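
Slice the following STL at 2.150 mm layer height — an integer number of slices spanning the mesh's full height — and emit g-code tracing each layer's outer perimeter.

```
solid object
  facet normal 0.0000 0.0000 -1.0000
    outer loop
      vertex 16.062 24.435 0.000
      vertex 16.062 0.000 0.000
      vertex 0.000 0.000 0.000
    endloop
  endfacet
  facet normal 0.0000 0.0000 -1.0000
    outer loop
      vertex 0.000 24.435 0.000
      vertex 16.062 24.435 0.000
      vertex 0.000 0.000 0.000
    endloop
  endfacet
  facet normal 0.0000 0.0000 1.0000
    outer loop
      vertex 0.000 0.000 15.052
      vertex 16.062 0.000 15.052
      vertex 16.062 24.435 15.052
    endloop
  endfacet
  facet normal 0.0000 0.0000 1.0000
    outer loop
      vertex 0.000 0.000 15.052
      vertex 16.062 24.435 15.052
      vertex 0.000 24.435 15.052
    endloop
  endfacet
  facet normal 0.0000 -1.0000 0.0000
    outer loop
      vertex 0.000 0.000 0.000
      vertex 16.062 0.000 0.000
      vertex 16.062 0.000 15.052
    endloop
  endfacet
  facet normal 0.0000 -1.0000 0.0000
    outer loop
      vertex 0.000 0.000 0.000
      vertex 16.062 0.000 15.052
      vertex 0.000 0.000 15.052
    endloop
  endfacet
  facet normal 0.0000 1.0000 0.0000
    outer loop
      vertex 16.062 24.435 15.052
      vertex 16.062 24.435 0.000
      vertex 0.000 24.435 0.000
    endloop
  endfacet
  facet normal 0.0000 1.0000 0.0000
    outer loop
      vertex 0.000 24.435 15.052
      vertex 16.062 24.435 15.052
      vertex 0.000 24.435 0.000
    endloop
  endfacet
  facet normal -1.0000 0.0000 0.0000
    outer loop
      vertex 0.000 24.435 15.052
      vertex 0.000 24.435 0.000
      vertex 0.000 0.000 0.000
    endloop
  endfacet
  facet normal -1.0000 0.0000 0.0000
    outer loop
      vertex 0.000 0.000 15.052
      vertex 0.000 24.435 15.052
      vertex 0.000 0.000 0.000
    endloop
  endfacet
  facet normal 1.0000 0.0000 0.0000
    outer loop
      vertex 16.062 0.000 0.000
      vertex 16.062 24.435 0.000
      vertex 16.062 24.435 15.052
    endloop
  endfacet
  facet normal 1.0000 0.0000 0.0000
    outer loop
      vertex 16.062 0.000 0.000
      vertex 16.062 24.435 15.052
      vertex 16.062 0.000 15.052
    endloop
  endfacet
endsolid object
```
; perimeter-only toolpath
G21 ; units = mm
G90 ; absolute positioning
G28 ; home
; layer 1
G0 Z2.150
G0 X0.000 Y0.000
G1 X16.062 Y0.000
G1 X16.062 Y24.435
G1 X0.000 Y24.435
G1 X0.000 Y0.000
; layer 2
G0 Z4.301
G0 X0.000 Y0.000
G1 X16.062 Y0.000
G1 X16.062 Y24.435
G1 X0.000 Y24.435
G1 X0.000 Y0.000
; layer 3
G0 Z6.451
G0 X0.000 Y0.000
G1 X16.062 Y0.000
G1 X16.062 Y24.435
G1 X0.000 Y24.435
G1 X0.000 Y0.000
; layer 4
G0 Z8.601
G0 X0.000 Y0.000
G1 X16.062 Y0.000
G1 X16.062 Y24.435
G1 X0.000 Y24.435
G1 X0.000 Y0.000
; layer 5
G0 Z10.751
G0 X0.000 Y0.000
G1 X16.062 Y0.000
G1 X16.062 Y24.435
G1 X0.000 Y24.435
G1 X0.000 Y0.000
; layer 6
G0 Z12.902
G0 X0.000 Y0.000
G1 X16.062 Y0.000
G1 X16.062 Y24.435
G1 X0.000 Y24.435
G1 X0.000 Y0.000
; layer 7
G0 Z15.052
G0 X0.000 Y0.000
G1 X16.062 Y0.000
G1 X16.062 Y24.435
G1 X0.000 Y24.435
G1 X0.000 Y0.000
M2 ; end

The solid is a rectangular box, roughly 16.1 × 24.4 mm footprint and 15.1 mm tall. Slicing at Δz = 2.150 mm — 7 equal slices spanning the solid's height, so layer i sits at z = i·h/7 — gives 7 non-empty perimeters. Each is a 4-segment closed polygon; G0 lifts to the layer z and rapids to the start vertex, then G1 traces the edges.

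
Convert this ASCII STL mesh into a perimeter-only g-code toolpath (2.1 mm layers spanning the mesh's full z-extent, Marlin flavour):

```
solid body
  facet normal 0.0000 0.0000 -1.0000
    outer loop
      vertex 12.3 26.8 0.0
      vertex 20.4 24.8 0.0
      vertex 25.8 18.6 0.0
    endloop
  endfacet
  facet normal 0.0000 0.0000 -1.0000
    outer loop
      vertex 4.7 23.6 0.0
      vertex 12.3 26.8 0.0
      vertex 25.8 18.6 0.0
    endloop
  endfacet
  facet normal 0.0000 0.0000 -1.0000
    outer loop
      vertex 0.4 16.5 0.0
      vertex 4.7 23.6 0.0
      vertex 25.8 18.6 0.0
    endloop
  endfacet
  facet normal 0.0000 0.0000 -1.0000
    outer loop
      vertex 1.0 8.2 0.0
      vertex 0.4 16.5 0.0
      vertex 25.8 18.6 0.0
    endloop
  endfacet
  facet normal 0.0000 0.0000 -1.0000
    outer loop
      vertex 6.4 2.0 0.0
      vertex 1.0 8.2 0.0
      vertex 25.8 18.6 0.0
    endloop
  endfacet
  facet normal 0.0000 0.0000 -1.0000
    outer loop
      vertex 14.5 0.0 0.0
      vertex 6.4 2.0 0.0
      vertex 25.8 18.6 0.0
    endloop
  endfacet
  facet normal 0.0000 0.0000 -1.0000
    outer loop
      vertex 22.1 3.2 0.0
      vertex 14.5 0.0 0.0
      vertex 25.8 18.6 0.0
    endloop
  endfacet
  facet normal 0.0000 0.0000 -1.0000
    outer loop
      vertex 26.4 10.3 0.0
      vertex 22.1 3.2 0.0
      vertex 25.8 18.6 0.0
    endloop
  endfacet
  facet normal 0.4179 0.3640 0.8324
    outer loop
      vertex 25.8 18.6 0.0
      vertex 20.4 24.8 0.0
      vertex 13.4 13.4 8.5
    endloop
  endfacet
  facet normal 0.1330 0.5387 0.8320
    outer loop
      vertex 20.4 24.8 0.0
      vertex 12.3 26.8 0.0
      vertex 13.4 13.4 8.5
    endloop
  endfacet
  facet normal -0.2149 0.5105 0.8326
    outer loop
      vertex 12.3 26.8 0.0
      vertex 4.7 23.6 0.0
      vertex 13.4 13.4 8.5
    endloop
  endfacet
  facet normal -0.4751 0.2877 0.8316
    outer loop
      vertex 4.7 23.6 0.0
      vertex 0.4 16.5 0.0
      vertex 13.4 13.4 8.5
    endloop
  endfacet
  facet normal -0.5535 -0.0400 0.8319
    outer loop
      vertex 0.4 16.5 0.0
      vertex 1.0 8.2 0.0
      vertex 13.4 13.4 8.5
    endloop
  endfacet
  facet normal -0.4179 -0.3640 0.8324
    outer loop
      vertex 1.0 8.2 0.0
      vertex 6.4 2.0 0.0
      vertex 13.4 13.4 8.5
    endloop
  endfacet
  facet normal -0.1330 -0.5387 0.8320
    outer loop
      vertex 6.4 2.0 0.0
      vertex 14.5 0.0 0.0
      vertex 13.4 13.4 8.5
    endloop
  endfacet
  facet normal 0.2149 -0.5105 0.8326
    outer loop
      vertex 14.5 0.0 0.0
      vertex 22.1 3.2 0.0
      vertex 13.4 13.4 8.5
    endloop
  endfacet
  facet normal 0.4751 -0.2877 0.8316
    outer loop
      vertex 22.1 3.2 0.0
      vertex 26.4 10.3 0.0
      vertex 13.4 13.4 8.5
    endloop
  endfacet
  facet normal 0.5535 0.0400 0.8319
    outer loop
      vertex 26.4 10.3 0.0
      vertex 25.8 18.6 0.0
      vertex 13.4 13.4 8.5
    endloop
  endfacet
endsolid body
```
; perimeter-only toolpath
G21 ; units = mm
G90 ; absolute positioning
G28 ; home
; layer 1
G0 Z2.1
G0 X22.7 Y17.3
G1 X18.6 Y22.0
G1 X12.6 Y23.5
G1 X6.9 Y21.1
G1 X3.7 Y15.7
G1 X4.1 Y9.5
G1 X8.2 Y4.8
G1 X14.2 Y3.4
G1 X19.9 Y5.8
G1 X23.1 Y11.1
G1 X22.7 Y17.3
; layer 2
G0 Z4.2
G0 X19.6 Y16.0
G1 X16.9 Y19.1
G1 X12.9 Y20.1
G1 X9.1 Y18.5
G1 X6.9 Y14.9
G1 X7.2 Y10.8
G1 X9.9 Y7.7
G1 X13.9 Y6.7
G1 X17.8 Y8.3
G1 X19.9 Y11.9
G1 X19.6 Y16.0
; layer 3
G0 Z6.4
G0 X16.5 Y14.7
G1 X15.2 Y16.2
G1 X13.1 Y16.8
G1 X11.2 Y16.0
G1 X10.2 Y14.2
G1 X10.3 Y12.1
G1 X11.7 Y10.6
G1 X13.7 Y10.1
G1 X15.6 Y10.9
G1 X16.6 Y12.6
G1 X16.5 Y14.7
M2 ; end

The solid is a regular 10-sided pyramid, base circumscribed radius ≈ 13.4 mm, apex at z ≈ 8.5 mm. Slicing at Δz = 2.1 mm — 4 equal slices spanning the solid's height, so layer i sits at z = i·h/4 — gives 3 non-empty perimeters. Each is a 10-segment closed polygon; G0 lifts to the layer z and rapids to the start vertex, then G1 traces the edges. The cross-section shrinks linearly with z (the slice at the apex is degenerate and omitted).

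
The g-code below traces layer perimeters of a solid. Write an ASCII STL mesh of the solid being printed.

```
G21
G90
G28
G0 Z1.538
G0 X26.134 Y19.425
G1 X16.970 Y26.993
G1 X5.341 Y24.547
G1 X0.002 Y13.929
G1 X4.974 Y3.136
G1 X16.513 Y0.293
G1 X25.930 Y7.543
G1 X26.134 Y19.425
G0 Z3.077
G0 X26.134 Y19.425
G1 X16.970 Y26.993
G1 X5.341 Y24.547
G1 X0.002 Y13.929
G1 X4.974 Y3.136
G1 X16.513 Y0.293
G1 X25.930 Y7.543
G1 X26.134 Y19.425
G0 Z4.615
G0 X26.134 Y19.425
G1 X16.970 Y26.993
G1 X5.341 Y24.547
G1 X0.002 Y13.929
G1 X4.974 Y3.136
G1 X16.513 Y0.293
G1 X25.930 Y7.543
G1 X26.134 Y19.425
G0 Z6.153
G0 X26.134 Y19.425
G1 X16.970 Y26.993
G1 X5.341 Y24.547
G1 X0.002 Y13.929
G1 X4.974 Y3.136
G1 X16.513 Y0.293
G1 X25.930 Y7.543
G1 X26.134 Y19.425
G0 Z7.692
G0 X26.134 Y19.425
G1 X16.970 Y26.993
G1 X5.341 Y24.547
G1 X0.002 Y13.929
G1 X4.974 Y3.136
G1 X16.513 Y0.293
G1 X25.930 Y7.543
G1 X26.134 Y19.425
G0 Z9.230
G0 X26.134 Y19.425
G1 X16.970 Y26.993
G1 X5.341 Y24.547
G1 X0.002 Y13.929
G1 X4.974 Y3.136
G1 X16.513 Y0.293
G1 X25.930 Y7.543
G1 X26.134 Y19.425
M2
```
solid part
  facet normal 0.0000 0.0000 -1.0000
    outer loop
      vertex 5.341 24.547 0.000
      vertex 16.970 26.993 0.000
      vertex 26.134 19.425 0.000
    endloop
  endfacet
  facet normal 0.0000 0.0000 -1.0000
    outer loop
      vertex 0.002 13.929 0.000
      vertex 5.341 24.547 0.000
      vertex 26.134 19.425 0.000
    endloop
  endfacet
  facet normal 0.0000 0.0000 -1.0000
    outer loop
      vertex 4.974 3.136 0.000
      vertex 0.002 13.929 0.000
      vertex 26.134 19.425 0.000
    endloop
  endfacet
  facet normal 0.0000 0.0000 -1.0000
    outer loop
      vertex 16.513 0.293 0.000
      vertex 4.974 3.136 0.000
      vertex 26.134 19.425 0.000
    endloop
  endfacet
  facet normal 0.0000 0.0000 -1.0000
    outer loop
      vertex 25.930 7.543 0.000
      vertex 16.513 0.293 0.000
      vertex 26.134 19.425 0.000
    endloop
  endfacet
  facet normal 0.0000 0.0000 1.0000
    outer loop
      vertex 26.134 19.425 9.230
      vertex 16.970 26.993 9.230
      vertex 5.341 24.547 9.230
    endloop
  endfacet
  facet normal 0.0000 0.0000 1.0000
    outer loop
      vertex 26.134 19.425 9.230
      vertex 5.341 24.547 9.230
      vertex 0.002 13.929 9.230
    endloop
  endfacet
  facet normal 0.0000 0.0000 1.0000
    outer loop
      vertex 26.134 19.425 9.230
      vertex 0.002 13.929 9.230
      vertex 4.974 3.136 9.230
    endloop
  endfacet
  facet normal 0.0000 0.0000 1.0000
    outer loop
      vertex 26.134 19.425 9.230
      vertex 4.974 3.136 9.230
      vertex 16.513 0.293 9.230
    endloop
  endfacet
  facet normal 0.0000 0.0000 1.0000
    outer loop
      vertex 26.134 19.425 9.230
      vertex 16.513 0.293 9.230
      vertex 25.930 7.543 9.230
    endloop
  endfacet
  facet normal 0.6368 0.7711 0.0000
    outer loop
      vertex 26.134 19.425 0.000
      vertex 16.970 26.993 0.000
      vertex 16.970 26.993 9.230
    endloop
  endfacet
  facet normal 0.6368 0.7711 0.0000
    outer loop
      vertex 26.134 19.425 0.000
      vertex 16.970 26.993 9.230
      vertex 26.134 19.425 9.230
    endloop
  endfacet
  facet normal -0.2058 0.9786 0.0000
    outer loop
      vertex 16.970 26.993 0.000
      vertex 5.341 24.547 0.000
      vertex 5.341 24.547 9.230
    endloop
  endfacet
  facet normal -0.2058 0.9786 0.0000
    outer loop
      vertex 16.970 26.993 0.000
      vertex 5.341 24.547 9.230
      vertex 16.970 26.993 9.230
    endloop
  endfacet
  facet normal -0.8934 0.4492 0.0000
    outer loop
      vertex 5.341 24.547 0.000
      vertex 0.002 13.929 0.000
      vertex 0.002 13.929 9.230
    endloop
  endfacet
  facet normal -0.8934 0.4492 0.0000
    outer loop
      vertex 5.341 24.547 0.000
      vertex 0.002 13.929 9.230
      vertex 5.341 24.547 9.230
    endloop
  endfacet
  facet normal -0.9083 -0.4184 0.0000
    outer loop
      vertex 0.002 13.929 0.000
      vertex 4.974 3.136 0.000
      vertex 4.974 3.136 9.230
    endloop
  endfacet
  facet normal -0.9083 -0.4184 0.0000
    outer loop
      vertex 0.002 13.929 0.000
      vertex 4.974 3.136 9.230
      vertex 0.002 13.929 9.230
    endloop
  endfacet
  facet normal -0.2392 -0.9710 0.0000
    outer loop
      vertex 4.974 3.136 0.000
      vertex 16.513 0.293 0.000
      vertex 16.513 0.293 9.230
    endloop
  endfacet
  facet normal -0.2392 -0.9710 0.0000
    outer loop
      vertex 4.974 3.136 0.000
      vertex 16.513 0.293 9.230
      vertex 4.974 3.136 9.230
    endloop
  endfacet
  facet normal 0.6100 -0.7924 0.0000
    outer loop
      vertex 16.513 0.293 0.000
      vertex 25.930 7.543 0.000
      vertex 25.930 7.543 9.230
    endloop
  endfacet
  facet normal 0.6100 -0.7924 0.0000
    outer loop
      vertex 16.513 0.293 0.000
      vertex 25.930 7.543 9.230
      vertex 16.513 0.293 9.230
    endloop
  endfacet
  facet normal 0.9999 -0.0172 0.0000
    outer loop
      vertex 25.930 7.543 0.000
      vertex 26.134 19.425 0.000
      vertex 26.134 19.425 9.230
    endloop
  endfacet
  facet normal 0.9999 -0.0172 0.0000
    outer loop
      vertex 25.930 7.543 0.000
      vertex 26.134 19.425 9.230
      vertex 25.930 7.543 9.230
    endloop
  endfacet
endsolid part

The G0 Z moves step by Δz≈1.538 mm. Every layer's G1 loop is the same polygon, so the solid is a straight extrusion of it from z=0 to z≈9.23. Closing with flat bottom and top caps and triangulating gives 24 facets — a regular 7-sided prism (a cylinder approximated with 7 flat sides), circumscribed radius ≈ 13.7 mm, height ≈ 9.23 mm.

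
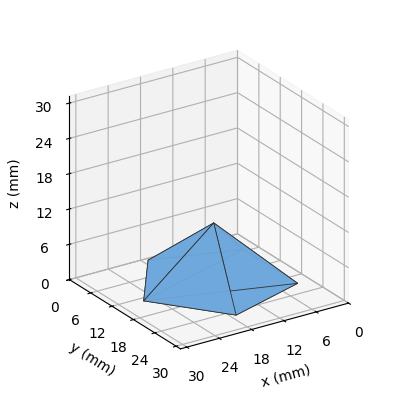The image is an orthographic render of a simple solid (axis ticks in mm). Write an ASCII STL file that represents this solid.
Reading the render: the shape is a regular 5-sided pyramid, base circumscribed radius ≈ 13 mm, apex at z ≈ 10 mm (dimensions read to the nearest mm from the axis ticks). For the STL, each face is triangulated and given an outward normal.

solid part
  facet normal 0.0000 0.0000 -1.0000
    outer loop
      vertex 2.483 20.641 0.000
      vertex 17.017 25.364 0.000
      vertex 26.000 13.000 0.000
    endloop
  endfacet
  facet normal 0.0000 0.0000 -1.0000
    outer loop
      vertex 2.483 5.359 0.000
      vertex 2.483 20.641 0.000
      vertex 26.000 13.000 0.000
    endloop
  endfacet
  facet normal 0.0000 0.0000 -1.0000
    outer loop
      vertex 17.017 0.636 0.000
      vertex 2.483 5.359 0.000
      vertex 26.000 13.000 0.000
    endloop
  endfacet
  facet normal 0.5575 0.4050 0.7247
    outer loop
      vertex 26.000 13.000 0.000
      vertex 17.017 25.364 0.000
      vertex 13.000 13.000 10.000
    endloop
  endfacet
  facet normal -0.2130 0.6553 0.7247
    outer loop
      vertex 17.017 25.364 0.000
      vertex 2.483 20.641 0.000
      vertex 13.000 13.000 10.000
    endloop
  endfacet
  facet normal -0.6891 0.0000 0.7247
    outer loop
      vertex 2.483 20.641 0.000
      vertex 2.483 5.359 0.000
      vertex 13.000 13.000 10.000
    endloop
  endfacet
  facet normal -0.2130 -0.6553 0.7247
    outer loop
      vertex 2.483 5.359 0.000
      vertex 17.017 0.636 0.000
      vertex 13.000 13.000 10.000
    endloop
  endfacet
  facet normal 0.5575 -0.4050 0.7247
    outer loop
      vertex 17.017 0.636 0.000
      vertex 26.000 13.000 0.000
      vertex 13.000 13.000 10.000
    endloop
  endfacet
endsolid part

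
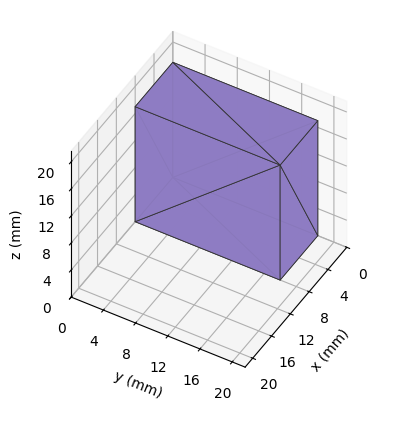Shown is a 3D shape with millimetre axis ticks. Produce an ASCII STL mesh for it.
Reading the render: the shape is a rectangular box, roughly 8 × 18 mm footprint and 17 mm tall (dimensions read to the nearest mm from the axis ticks). For the STL, each face is triangulated and given an outward normal.

solid part
  facet normal 0.0000 0.0000 -1.0000
    outer loop
      vertex 8.00 18.00 0.00
      vertex 8.00 0.00 0.00
      vertex 0.00 0.00 0.00
    endloop
  endfacet
  facet normal 0.0000 0.0000 -1.0000
    outer loop
      vertex 0.00 18.00 0.00
      vertex 8.00 18.00 0.00
      vertex 0.00 0.00 0.00
    endloop
  endfacet
  facet normal 0.0000 0.0000 1.0000
    outer loop
      vertex 0.00 0.00 17.00
      vertex 8.00 0.00 17.00
      vertex 8.00 18.00 17.00
    endloop
  endfacet
  facet normal 0.0000 0.0000 1.0000
    outer loop
      vertex 0.00 0.00 17.00
      vertex 8.00 18.00 17.00
      vertex 0.00 18.00 17.00
    endloop
  endfacet
  facet normal 0.0000 -1.0000 0.0000
    outer loop
      vertex 0.00 0.00 0.00
      vertex 8.00 0.00 0.00
      vertex 8.00 0.00 17.00
    endloop
  endfacet
  facet normal 0.0000 -1.0000 0.0000
    outer loop
      vertex 0.00 0.00 0.00
      vertex 8.00 0.00 17.00
      vertex 0.00 0.00 17.00
    endloop
  endfacet
  facet normal 0.0000 1.0000 0.0000
    outer loop
      vertex 8.00 18.00 17.00
      vertex 8.00 18.00 0.00
      vertex 0.00 18.00 0.00
    endloop
  endfacet
  facet normal 0.0000 1.0000 0.0000
    outer loop
      vertex 0.00 18.00 17.00
      vertex 8.00 18.00 17.00
      vertex 0.00 18.00 0.00
    endloop
  endfacet
  facet normal -1.0000 0.0000 0.0000
    outer loop
      vertex 0.00 18.00 17.00
      vertex 0.00 18.00 0.00
      vertex 0.00 0.00 0.00
    endloop
  endfacet
  facet normal -1.0000 0.0000 0.0000
    outer loop
      vertex 0.00 0.00 17.00
      vertex 0.00 18.00 17.00
      vertex 0.00 0.00 0.00
    endloop
  endfacet
  facet normal 1.0000 0.0000 0.0000
    outer loop
      vertex 8.00 0.00 0.00
      vertex 8.00 18.00 0.00
      vertex 8.00 18.00 17.00
    endloop
  endfacet
  facet normal 1.0000 0.0000 0.0000
    outer loop
      vertex 8.00 0.00 0.00
      vertex 8.00 18.00 17.00
      vertex 8.00 0.00 17.00
    endloop
  endfacet
endsolid part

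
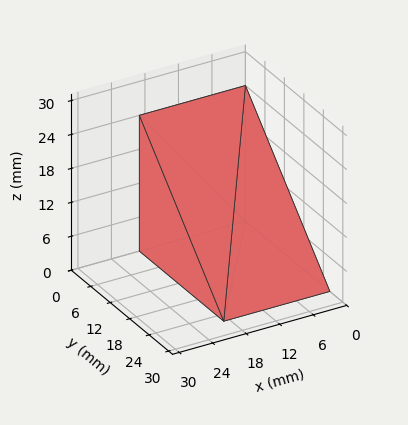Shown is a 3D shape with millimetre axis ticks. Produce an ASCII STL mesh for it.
Reading the render: the shape is a wedge (ramp): 19 × 26 mm base, rising to 24 mm along the y=0 edge and sloping linearly to z=0 at y=26 (dimensions read to the nearest mm from the axis ticks). For the STL, each face is triangulated and given an outward normal.

solid part
  facet normal 0.0000 0.0000 -1.0000
    outer loop
      vertex 19.0 26.0 0.0
      vertex 19.0 0.0 0.0
      vertex 0.0 0.0 0.0
    endloop
  endfacet
  facet normal 0.0000 0.0000 -1.0000
    outer loop
      vertex 0.0 26.0 0.0
      vertex 19.0 26.0 0.0
      vertex 0.0 0.0 0.0
    endloop
  endfacet
  facet normal 0.0000 -1.0000 0.0000
    outer loop
      vertex 0.0 0.0 0.0
      vertex 19.0 0.0 0.0
      vertex 19.0 0.0 24.0
    endloop
  endfacet
  facet normal 0.0000 -1.0000 0.0000
    outer loop
      vertex 0.0 0.0 0.0
      vertex 19.0 0.0 24.0
      vertex 0.0 0.0 24.0
    endloop
  endfacet
  facet normal 0.0000 0.6783 0.7348
    outer loop
      vertex 0.0 0.0 24.0
      vertex 19.0 0.0 24.0
      vertex 19.0 26.0 0.0
    endloop
  endfacet
  facet normal 0.0000 0.6783 0.7348
    outer loop
      vertex 0.0 0.0 24.0
      vertex 19.0 26.0 0.0
      vertex 0.0 26.0 0.0
    endloop
  endfacet
  facet normal -1.0000 0.0000 0.0000
    outer loop
      vertex 0.0 0.0 24.0
      vertex 0.0 26.0 0.0
      vertex 0.0 0.0 0.0
    endloop
  endfacet
  facet normal 1.0000 0.0000 0.0000
    outer loop
      vertex 19.0 0.0 0.0
      vertex 19.0 26.0 0.0
      vertex 19.0 0.0 24.0
    endloop
  endfacet
endsolid part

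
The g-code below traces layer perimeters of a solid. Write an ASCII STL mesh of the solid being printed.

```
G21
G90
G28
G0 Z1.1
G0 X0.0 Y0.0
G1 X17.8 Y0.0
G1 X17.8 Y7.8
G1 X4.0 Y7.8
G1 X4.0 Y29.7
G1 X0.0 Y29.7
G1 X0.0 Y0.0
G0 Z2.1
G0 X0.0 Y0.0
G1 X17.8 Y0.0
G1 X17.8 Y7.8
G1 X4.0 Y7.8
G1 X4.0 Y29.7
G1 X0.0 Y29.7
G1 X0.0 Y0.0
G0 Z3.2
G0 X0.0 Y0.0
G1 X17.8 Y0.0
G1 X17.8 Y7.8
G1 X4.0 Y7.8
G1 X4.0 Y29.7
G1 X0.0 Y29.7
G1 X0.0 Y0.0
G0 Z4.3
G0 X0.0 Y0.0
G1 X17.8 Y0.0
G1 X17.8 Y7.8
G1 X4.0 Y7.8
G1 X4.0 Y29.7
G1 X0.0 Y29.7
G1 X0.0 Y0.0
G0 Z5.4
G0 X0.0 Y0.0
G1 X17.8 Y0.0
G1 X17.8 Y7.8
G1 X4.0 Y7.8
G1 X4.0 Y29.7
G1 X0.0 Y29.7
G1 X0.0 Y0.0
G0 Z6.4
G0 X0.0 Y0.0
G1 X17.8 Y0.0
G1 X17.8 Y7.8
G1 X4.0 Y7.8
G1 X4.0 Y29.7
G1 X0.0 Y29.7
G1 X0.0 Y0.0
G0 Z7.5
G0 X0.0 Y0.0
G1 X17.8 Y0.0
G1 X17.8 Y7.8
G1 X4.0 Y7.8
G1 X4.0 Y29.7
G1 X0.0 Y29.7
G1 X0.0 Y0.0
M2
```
solid part
  facet normal 0.0000 0.0000 -1.0000
    outer loop
      vertex 17.8 7.8 0.0
      vertex 17.8 0.0 0.0
      vertex 0.0 0.0 0.0
    endloop
  endfacet
  facet normal 0.0000 0.0000 -1.0000
    outer loop
      vertex 4.0 7.8 0.0
      vertex 17.8 7.8 0.0
      vertex 0.0 0.0 0.0
    endloop
  endfacet
  facet normal 0.0000 0.0000 -1.0000
    outer loop
      vertex 4.0 29.7 0.0
      vertex 4.0 7.8 0.0
      vertex 0.0 0.0 0.0
    endloop
  endfacet
  facet normal 0.0000 0.0000 -1.0000
    outer loop
      vertex 0.0 29.7 0.0
      vertex 4.0 29.7 0.0
      vertex 0.0 0.0 0.0
    endloop
  endfacet
  facet normal 0.0000 0.0000 1.0000
    outer loop
      vertex 0.0 0.0 7.5
      vertex 17.8 0.0 7.5
      vertex 17.8 7.8 7.5
    endloop
  endfacet
  facet normal 0.0000 0.0000 1.0000
    outer loop
      vertex 0.0 0.0 7.5
      vertex 17.8 7.8 7.5
      vertex 4.0 7.8 7.5
    endloop
  endfacet
  facet normal 0.0000 0.0000 1.0000
    outer loop
      vertex 0.0 0.0 7.5
      vertex 4.0 7.8 7.5
      vertex 4.0 29.7 7.5
    endloop
  endfacet
  facet normal 0.0000 0.0000 1.0000
    outer loop
      vertex 0.0 0.0 7.5
      vertex 4.0 29.7 7.5
      vertex 0.0 29.7 7.5
    endloop
  endfacet
  facet normal 0.0000 -1.0000 0.0000
    outer loop
      vertex 0.0 0.0 0.0
      vertex 17.8 0.0 0.0
      vertex 17.8 0.0 7.5
    endloop
  endfacet
  facet normal 0.0000 -1.0000 0.0000
    outer loop
      vertex 0.0 0.0 0.0
      vertex 17.8 0.0 7.5
      vertex 0.0 0.0 7.5
    endloop
  endfacet
  facet normal 1.0000 0.0000 0.0000
    outer loop
      vertex 17.8 0.0 0.0
      vertex 17.8 7.8 0.0
      vertex 17.8 7.8 7.5
    endloop
  endfacet
  facet normal 1.0000 0.0000 0.0000
    outer loop
      vertex 17.8 0.0 0.0
      vertex 17.8 7.8 7.5
      vertex 17.8 0.0 7.5
    endloop
  endfacet
  facet normal 0.0000 1.0000 0.0000
    outer loop
      vertex 17.8 7.8 0.0
      vertex 4.0 7.8 0.0
      vertex 4.0 7.8 7.5
    endloop
  endfacet
  facet normal 0.0000 1.0000 0.0000
    outer loop
      vertex 17.8 7.8 0.0
      vertex 4.0 7.8 7.5
      vertex 17.8 7.8 7.5
    endloop
  endfacet
  facet normal 1.0000 0.0000 0.0000
    outer loop
      vertex 4.0 7.8 0.0
      vertex 4.0 29.7 0.0
      vertex 4.0 29.7 7.5
    endloop
  endfacet
  facet normal 1.0000 0.0000 0.0000
    outer loop
      vertex 4.0 7.8 0.0
      vertex 4.0 29.7 7.5
      vertex 4.0 7.8 7.5
    endloop
  endfacet
  facet normal 0.0000 1.0000 0.0000
    outer loop
      vertex 4.0 29.7 0.0
      vertex 0.0 29.7 0.0
      vertex 0.0 29.7 7.5
    endloop
  endfacet
  facet normal 0.0000 1.0000 0.0000
    outer loop
      vertex 4.0 29.7 0.0
      vertex 0.0 29.7 7.5
      vertex 4.0 29.7 7.5
    endloop
  endfacet
  facet normal -1.0000 0.0000 0.0000
    outer loop
      vertex 0.0 29.7 0.0
      vertex 0.0 0.0 0.0
      vertex 0.0 0.0 7.5
    endloop
  endfacet
  facet normal -1.0000 0.0000 0.0000
    outer loop
      vertex 0.0 29.7 0.0
      vertex 0.0 0.0 7.5
      vertex 0.0 29.7 7.5
    endloop
  endfacet
endsolid part

The G0 Z moves step by Δz≈1.1 mm. Every layer's G1 loop is the same polygon, so the solid is a straight extrusion of it from z=0 to z≈7.5. Closing with flat bottom and top caps and triangulating gives 20 facets — an L-shaped prism: outer 17.8 × 29.7 mm, arm thicknesses ≈ 7.8 mm (horizontal) and 4 mm (vertical), extruded 7.5 mm in z.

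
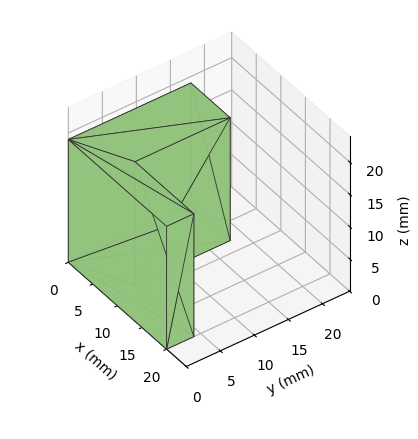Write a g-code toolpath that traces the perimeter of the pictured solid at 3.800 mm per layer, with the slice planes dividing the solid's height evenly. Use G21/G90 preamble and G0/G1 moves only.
Reading the render: the shape is an L-shaped prism: outer 20 × 18 mm, arm thicknesses ≈ 4 mm (horizontal) and 8 mm (vertical), extruded 19 mm in z (dimensions read to the nearest mm from the axis ticks). For the g-code, the solid's height is divided into equal slices at the stated Δz and each level perimeter traced with G1 moves after a G0 lift.

; perimeter-only toolpath
G21 ; units = mm
G90 ; absolute positioning
G28 ; home
; layer 1
G0 Z3.800
G0 X0.000 Y0.000
G1 X20.000 Y0.000
G1 X20.000 Y4.000
G1 X8.000 Y4.000
G1 X8.000 Y18.000
G1 X0.000 Y18.000
G1 X0.000 Y0.000
; layer 2
G0 Z7.600
G0 X0.000 Y0.000
G1 X20.000 Y0.000
G1 X20.000 Y4.000
G1 X8.000 Y4.000
G1 X8.000 Y18.000
G1 X0.000 Y18.000
G1 X0.000 Y0.000
; layer 3
G0 Z11.400
G0 X0.000 Y0.000
G1 X20.000 Y0.000
G1 X20.000 Y4.000
G1 X8.000 Y4.000
G1 X8.000 Y18.000
G1 X0.000 Y18.000
G1 X0.000 Y0.000
; layer 4
G0 Z15.200
G0 X0.000 Y0.000
G1 X20.000 Y0.000
G1 X20.000 Y4.000
G1 X8.000 Y4.000
G1 X8.000 Y18.000
G1 X0.000 Y18.000
G1 X0.000 Y0.000
; layer 5
G0 Z19.000
G0 X0.000 Y0.000
G1 X20.000 Y0.000
G1 X20.000 Y4.000
G1 X8.000 Y4.000
G1 X8.000 Y18.000
G1 X0.000 Y18.000
G1 X0.000 Y0.000
M2 ; end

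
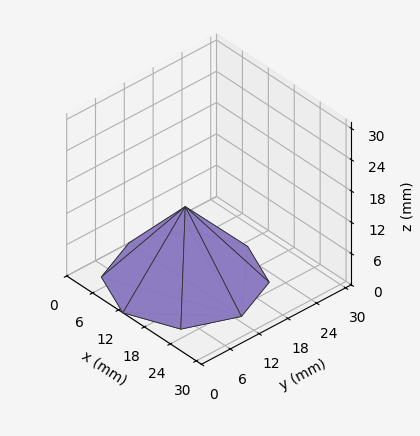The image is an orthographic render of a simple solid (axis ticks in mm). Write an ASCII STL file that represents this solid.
Reading the render: the shape is a regular 8-sided pyramid, base circumscribed radius ≈ 13 mm, apex at z ≈ 14 mm (dimensions read to the nearest mm from the axis ticks). For the STL, each face is triangulated and given an outward normal.

solid part
  facet normal 0.0000 0.0000 -1.0000
    outer loop
      vertex 13.0 26.0 0.0
      vertex 22.2 22.2 0.0
      vertex 26.0 13.0 0.0
    endloop
  endfacet
  facet normal 0.0000 0.0000 -1.0000
    outer loop
      vertex 3.8 22.2 0.0
      vertex 13.0 26.0 0.0
      vertex 26.0 13.0 0.0
    endloop
  endfacet
  facet normal 0.0000 0.0000 -1.0000
    outer loop
      vertex 0.0 13.0 0.0
      vertex 3.8 22.2 0.0
      vertex 26.0 13.0 0.0
    endloop
  endfacet
  facet normal 0.0000 0.0000 -1.0000
    outer loop
      vertex 3.8 3.8 0.0
      vertex 0.0 13.0 0.0
      vertex 26.0 13.0 0.0
    endloop
  endfacet
  facet normal 0.0000 0.0000 -1.0000
    outer loop
      vertex 13.0 0.0 0.0
      vertex 3.8 3.8 0.0
      vertex 26.0 13.0 0.0
    endloop
  endfacet
  facet normal 0.0000 0.0000 -1.0000
    outer loop
      vertex 22.2 3.8 0.0
      vertex 13.0 0.0 0.0
      vertex 26.0 13.0 0.0
    endloop
  endfacet
  facet normal 0.7014 0.2897 0.6513
    outer loop
      vertex 26.0 13.0 0.0
      vertex 22.2 22.2 0.0
      vertex 13.0 13.0 14.0
    endloop
  endfacet
  facet normal 0.2897 0.7014 0.6513
    outer loop
      vertex 22.2 22.2 0.0
      vertex 13.0 26.0 0.0
      vertex 13.0 13.0 14.0
    endloop
  endfacet
  facet normal -0.2897 0.7014 0.6513
    outer loop
      vertex 13.0 26.0 0.0
      vertex 3.8 22.2 0.0
      vertex 13.0 13.0 14.0
    endloop
  endfacet
  facet normal -0.7014 0.2897 0.6513
    outer loop
      vertex 3.8 22.2 0.0
      vertex 0.0 13.0 0.0
      vertex 13.0 13.0 14.0
    endloop
  endfacet
  facet normal -0.7014 -0.2897 0.6513
    outer loop
      vertex 0.0 13.0 0.0
      vertex 3.8 3.8 0.0
      vertex 13.0 13.0 14.0
    endloop
  endfacet
  facet normal -0.2897 -0.7014 0.6513
    outer loop
      vertex 3.8 3.8 0.0
      vertex 13.0 0.0 0.0
      vertex 13.0 13.0 14.0
    endloop
  endfacet
  facet normal 0.2897 -0.7014 0.6513
    outer loop
      vertex 13.0 0.0 0.0
      vertex 22.2 3.8 0.0
      vertex 13.0 13.0 14.0
    endloop
  endfacet
  facet normal 0.7014 -0.2897 0.6513
    outer loop
      vertex 22.2 3.8 0.0
      vertex 26.0 13.0 0.0
      vertex 13.0 13.0 14.0
    endloop
  endfacet
endsolid part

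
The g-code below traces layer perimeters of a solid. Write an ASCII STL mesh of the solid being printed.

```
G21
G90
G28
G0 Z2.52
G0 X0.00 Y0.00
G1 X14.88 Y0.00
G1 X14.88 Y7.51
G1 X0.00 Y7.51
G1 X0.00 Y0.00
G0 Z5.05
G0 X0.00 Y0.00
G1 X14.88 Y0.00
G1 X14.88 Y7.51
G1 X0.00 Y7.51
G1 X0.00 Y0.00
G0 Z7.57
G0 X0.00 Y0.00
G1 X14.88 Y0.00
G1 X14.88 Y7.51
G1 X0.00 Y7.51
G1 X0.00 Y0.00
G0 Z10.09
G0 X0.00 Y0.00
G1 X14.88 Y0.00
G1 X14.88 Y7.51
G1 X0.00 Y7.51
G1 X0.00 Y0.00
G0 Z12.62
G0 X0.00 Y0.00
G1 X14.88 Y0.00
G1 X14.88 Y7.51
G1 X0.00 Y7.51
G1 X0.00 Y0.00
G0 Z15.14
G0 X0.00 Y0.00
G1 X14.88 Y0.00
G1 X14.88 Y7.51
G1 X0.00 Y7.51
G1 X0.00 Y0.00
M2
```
solid part
  facet normal 0.0000 0.0000 -1.0000
    outer loop
      vertex 14.88 7.51 0.00
      vertex 14.88 0.00 0.00
      vertex 0.00 0.00 0.00
    endloop
  endfacet
  facet normal 0.0000 0.0000 -1.0000
    outer loop
      vertex 0.00 7.51 0.00
      vertex 14.88 7.51 0.00
      vertex 0.00 0.00 0.00
    endloop
  endfacet
  facet normal 0.0000 0.0000 1.0000
    outer loop
      vertex 0.00 0.00 15.14
      vertex 14.88 0.00 15.14
      vertex 14.88 7.51 15.14
    endloop
  endfacet
  facet normal 0.0000 0.0000 1.0000
    outer loop
      vertex 0.00 0.00 15.14
      vertex 14.88 7.51 15.14
      vertex 0.00 7.51 15.14
    endloop
  endfacet
  facet normal 0.0000 -1.0000 0.0000
    outer loop
      vertex 0.00 0.00 0.00
      vertex 14.88 0.00 0.00
      vertex 14.88 0.00 15.14
    endloop
  endfacet
  facet normal 0.0000 -1.0000 0.0000
    outer loop
      vertex 0.00 0.00 0.00
      vertex 14.88 0.00 15.14
      vertex 0.00 0.00 15.14
    endloop
  endfacet
  facet normal 0.0000 1.0000 0.0000
    outer loop
      vertex 14.88 7.51 15.14
      vertex 14.88 7.51 0.00
      vertex 0.00 7.51 0.00
    endloop
  endfacet
  facet normal 0.0000 1.0000 0.0000
    outer loop
      vertex 0.00 7.51 15.14
      vertex 14.88 7.51 15.14
      vertex 0.00 7.51 0.00
    endloop
  endfacet
  facet normal -1.0000 0.0000 0.0000
    outer loop
      vertex 0.00 7.51 15.14
      vertex 0.00 7.51 0.00
      vertex 0.00 0.00 0.00
    endloop
  endfacet
  facet normal -1.0000 0.0000 0.0000
    outer loop
      vertex 0.00 0.00 15.14
      vertex 0.00 7.51 15.14
      vertex 0.00 0.00 0.00
    endloop
  endfacet
  facet normal 1.0000 0.0000 0.0000
    outer loop
      vertex 14.88 0.00 0.00
      vertex 14.88 7.51 0.00
      vertex 14.88 7.51 15.14
    endloop
  endfacet
  facet normal 1.0000 0.0000 0.0000
    outer loop
      vertex 14.88 0.00 0.00
      vertex 14.88 7.51 15.14
      vertex 14.88 0.00 15.14
    endloop
  endfacet
endsolid part

The G0 Z moves step by Δz≈2.52 mm. Every layer's G1 loop is the same polygon, so the solid is a straight extrusion of it from z=0 to z≈15.1. Closing with flat bottom and top caps and triangulating gives 12 facets — a rectangular box, roughly 14.9 × 7.51 mm footprint and 15.1 mm tall.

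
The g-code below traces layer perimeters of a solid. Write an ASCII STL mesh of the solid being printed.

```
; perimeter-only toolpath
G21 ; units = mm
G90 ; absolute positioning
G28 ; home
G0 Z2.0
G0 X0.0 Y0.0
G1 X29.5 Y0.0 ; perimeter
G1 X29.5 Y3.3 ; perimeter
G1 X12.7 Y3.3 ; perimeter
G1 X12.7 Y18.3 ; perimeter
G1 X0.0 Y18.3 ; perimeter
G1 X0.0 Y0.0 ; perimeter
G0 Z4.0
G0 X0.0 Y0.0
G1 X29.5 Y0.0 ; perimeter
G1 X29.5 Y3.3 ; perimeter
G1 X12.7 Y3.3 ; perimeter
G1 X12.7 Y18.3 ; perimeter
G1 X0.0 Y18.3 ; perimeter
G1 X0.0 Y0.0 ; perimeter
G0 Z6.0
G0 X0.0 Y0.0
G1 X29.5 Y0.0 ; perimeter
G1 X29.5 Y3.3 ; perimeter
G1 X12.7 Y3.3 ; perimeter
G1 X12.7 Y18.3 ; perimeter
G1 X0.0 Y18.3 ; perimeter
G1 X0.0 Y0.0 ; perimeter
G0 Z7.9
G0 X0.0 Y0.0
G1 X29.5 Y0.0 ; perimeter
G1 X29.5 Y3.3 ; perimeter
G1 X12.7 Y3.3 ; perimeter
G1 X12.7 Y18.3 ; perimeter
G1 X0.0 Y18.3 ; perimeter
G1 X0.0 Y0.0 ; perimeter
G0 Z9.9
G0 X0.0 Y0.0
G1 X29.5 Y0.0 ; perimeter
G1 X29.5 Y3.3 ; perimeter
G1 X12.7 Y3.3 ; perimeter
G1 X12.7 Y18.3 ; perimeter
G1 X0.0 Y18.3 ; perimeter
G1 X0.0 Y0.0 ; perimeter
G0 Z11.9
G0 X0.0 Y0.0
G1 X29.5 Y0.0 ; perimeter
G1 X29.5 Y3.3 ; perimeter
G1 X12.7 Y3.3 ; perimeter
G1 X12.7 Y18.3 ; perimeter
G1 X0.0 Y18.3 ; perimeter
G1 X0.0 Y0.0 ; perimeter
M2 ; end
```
solid part
  facet normal 0.0000 0.0000 -1.0000
    outer loop
      vertex 29.5 3.3 0.0
      vertex 29.5 0.0 0.0
      vertex 0.0 0.0 0.0
    endloop
  endfacet
  facet normal 0.0000 0.0000 -1.0000
    outer loop
      vertex 12.7 3.3 0.0
      vertex 29.5 3.3 0.0
      vertex 0.0 0.0 0.0
    endloop
  endfacet
  facet normal 0.0000 0.0000 -1.0000
    outer loop
      vertex 12.7 18.3 0.0
      vertex 12.7 3.3 0.0
      vertex 0.0 0.0 0.0
    endloop
  endfacet
  facet normal 0.0000 0.0000 -1.0000
    outer loop
      vertex 0.0 18.3 0.0
      vertex 12.7 18.3 0.0
      vertex 0.0 0.0 0.0
    endloop
  endfacet
  facet normal 0.0000 0.0000 1.0000
    outer loop
      vertex 0.0 0.0 11.9
      vertex 29.5 0.0 11.9
      vertex 29.5 3.3 11.9
    endloop
  endfacet
  facet normal 0.0000 0.0000 1.0000
    outer loop
      vertex 0.0 0.0 11.9
      vertex 29.5 3.3 11.9
      vertex 12.7 3.3 11.9
    endloop
  endfacet
  facet normal 0.0000 0.0000 1.0000
    outer loop
      vertex 0.0 0.0 11.9
      vertex 12.7 3.3 11.9
      vertex 12.7 18.3 11.9
    endloop
  endfacet
  facet normal 0.0000 0.0000 1.0000
    outer loop
      vertex 0.0 0.0 11.9
      vertex 12.7 18.3 11.9
      vertex 0.0 18.3 11.9
    endloop
  endfacet
  facet normal 0.0000 -1.0000 0.0000
    outer loop
      vertex 0.0 0.0 0.0
      vertex 29.5 0.0 0.0
      vertex 29.5 0.0 11.9
    endloop
  endfacet
  facet normal 0.0000 -1.0000 0.0000
    outer loop
      vertex 0.0 0.0 0.0
      vertex 29.5 0.0 11.9
      vertex 0.0 0.0 11.9
    endloop
  endfacet
  facet normal 1.0000 0.0000 0.0000
    outer loop
      vertex 29.5 0.0 0.0
      vertex 29.5 3.3 0.0
      vertex 29.5 3.3 11.9
    endloop
  endfacet
  facet normal 1.0000 0.0000 0.0000
    outer loop
      vertex 29.5 0.0 0.0
      vertex 29.5 3.3 11.9
      vertex 29.5 0.0 11.9
    endloop
  endfacet
  facet normal 0.0000 1.0000 0.0000
    outer loop
      vertex 29.5 3.3 0.0
      vertex 12.7 3.3 0.0
      vertex 12.7 3.3 11.9
    endloop
  endfacet
  facet normal 0.0000 1.0000 0.0000
    outer loop
      vertex 29.5 3.3 0.0
      vertex 12.7 3.3 11.9
      vertex 29.5 3.3 11.9
    endloop
  endfacet
  facet normal 1.0000 0.0000 0.0000
    outer loop
      vertex 12.7 3.3 0.0
      vertex 12.7 18.3 0.0
      vertex 12.7 18.3 11.9
    endloop
  endfacet
  facet normal 1.0000 0.0000 0.0000
    outer loop
      vertex 12.7 3.3 0.0
      vertex 12.7 18.3 11.9
      vertex 12.7 3.3 11.9
    endloop
  endfacet
  facet normal 0.0000 1.0000 0.0000
    outer loop
      vertex 12.7 18.3 0.0
      vertex 0.0 18.3 0.0
      vertex 0.0 18.3 11.9
    endloop
  endfacet
  facet normal 0.0000 1.0000 0.0000
    outer loop
      vertex 12.7 18.3 0.0
      vertex 0.0 18.3 11.9
      vertex 12.7 18.3 11.9
    endloop
  endfacet
  facet normal -1.0000 0.0000 0.0000
    outer loop
      vertex 0.0 18.3 0.0
      vertex 0.0 0.0 0.0
      vertex 0.0 0.0 11.9
    endloop
  endfacet
  facet normal -1.0000 0.0000 0.0000
    outer loop
      vertex 0.0 18.3 0.0
      vertex 0.0 0.0 11.9
      vertex 0.0 18.3 11.9
    endloop
  endfacet
endsolid part

The G0 Z moves step by Δz≈2.0 mm. Every layer's G1 loop is the same polygon, so the solid is a straight extrusion of it from z=0 to z≈11.9. Closing with flat bottom and top caps and triangulating gives 20 facets — an L-shaped prism: outer 29.5 × 18.3 mm, arm thicknesses ≈ 3.3 mm (horizontal) and 12.7 mm (vertical), extruded 11.9 mm in z.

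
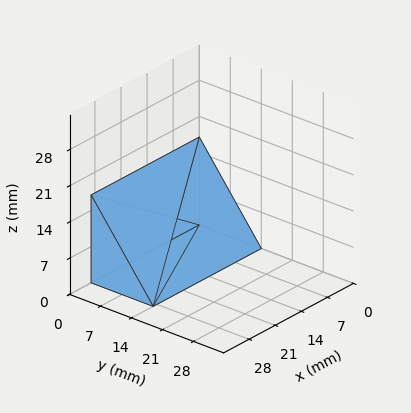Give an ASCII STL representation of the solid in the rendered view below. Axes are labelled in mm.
Reading the render: the shape is a wedge (ramp): 29 × 14 mm base, rising to 17 mm along the y=0 edge and sloping linearly to z=0 at y=14 (dimensions read to the nearest mm from the axis ticks). For the STL, each face is triangulated and given an outward normal.

solid part
  facet normal 0.0000 0.0000 -1.0000
    outer loop
      vertex 29.000 14.000 0.000
      vertex 29.000 0.000 0.000
      vertex 0.000 0.000 0.000
    endloop
  endfacet
  facet normal 0.0000 0.0000 -1.0000
    outer loop
      vertex 0.000 14.000 0.000
      vertex 29.000 14.000 0.000
      vertex 0.000 0.000 0.000
    endloop
  endfacet
  facet normal 0.0000 -1.0000 0.0000
    outer loop
      vertex 0.000 0.000 0.000
      vertex 29.000 0.000 0.000
      vertex 29.000 0.000 17.000
    endloop
  endfacet
  facet normal 0.0000 -1.0000 0.0000
    outer loop
      vertex 0.000 0.000 0.000
      vertex 29.000 0.000 17.000
      vertex 0.000 0.000 17.000
    endloop
  endfacet
  facet normal 0.0000 0.7719 0.6357
    outer loop
      vertex 0.000 0.000 17.000
      vertex 29.000 0.000 17.000
      vertex 29.000 14.000 0.000
    endloop
  endfacet
  facet normal 0.0000 0.7719 0.6357
    outer loop
      vertex 0.000 0.000 17.000
      vertex 29.000 14.000 0.000
      vertex 0.000 14.000 0.000
    endloop
  endfacet
  facet normal -1.0000 0.0000 0.0000
    outer loop
      vertex 0.000 0.000 17.000
      vertex 0.000 14.000 0.000
      vertex 0.000 0.000 0.000
    endloop
  endfacet
  facet normal 1.0000 0.0000 0.0000
    outer loop
      vertex 29.000 0.000 0.000
      vertex 29.000 14.000 0.000
      vertex 29.000 0.000 17.000
    endloop
  endfacet
endsolid part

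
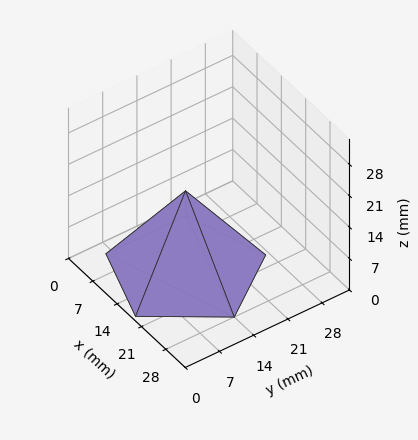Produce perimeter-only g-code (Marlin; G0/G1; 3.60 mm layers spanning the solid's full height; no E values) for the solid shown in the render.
Reading the render: the shape is a regular 5-sided pyramid, base circumscribed radius ≈ 14 mm, apex at z ≈ 18 mm (dimensions read to the nearest mm from the axis ticks). For the g-code, the solid's height is divided into equal slices at the stated Δz and each level perimeter traced with G1 moves after a G0 lift.

; perimeter-only toolpath
G21 ; units = mm
G90 ; absolute positioning
G28 ; home
; layer 1
G0 Z3.60
G0 X25.20 Y14.00
G1 X17.46 Y24.65
G1 X4.94 Y20.58
G1 X4.94 Y7.42
G1 X17.46 Y3.35
G1 X25.20 Y14.00
; layer 2
G0 Z7.20
G0 X22.40 Y14.00
G1 X16.60 Y21.99
G1 X7.20 Y18.94
G1 X7.20 Y9.06
G1 X16.60 Y6.01
G1 X22.40 Y14.00
; layer 3
G0 Z10.80
G0 X19.60 Y14.00
G1 X15.73 Y19.32
G1 X9.47 Y17.29
G1 X9.47 Y10.71
G1 X15.73 Y8.68
G1 X19.60 Y14.00
; layer 4
G0 Z14.40
G0 X16.80 Y14.00
G1 X14.87 Y16.66
G1 X11.73 Y15.65
G1 X11.73 Y12.35
G1 X14.87 Y11.34
G1 X16.80 Y14.00
M2 ; end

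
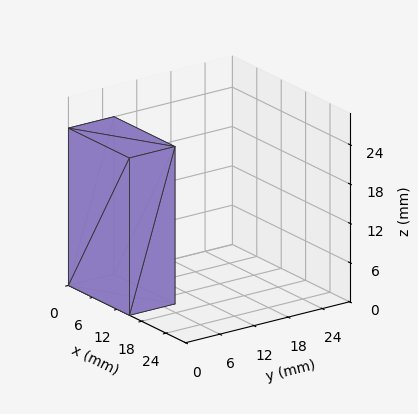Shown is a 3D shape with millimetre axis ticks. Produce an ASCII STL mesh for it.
Reading the render: the shape is a rectangular box, roughly 15 × 8 mm footprint and 24 mm tall (dimensions read to the nearest mm from the axis ticks). For the STL, each face is triangulated and given an outward normal.

solid part
  facet normal 0.0000 0.0000 -1.0000
    outer loop
      vertex 15.0 8.0 0.0
      vertex 15.0 0.0 0.0
      vertex 0.0 0.0 0.0
    endloop
  endfacet
  facet normal 0.0000 0.0000 -1.0000
    outer loop
      vertex 0.0 8.0 0.0
      vertex 15.0 8.0 0.0
      vertex 0.0 0.0 0.0
    endloop
  endfacet
  facet normal 0.0000 0.0000 1.0000
    outer loop
      vertex 0.0 0.0 24.0
      vertex 15.0 0.0 24.0
      vertex 15.0 8.0 24.0
    endloop
  endfacet
  facet normal 0.0000 0.0000 1.0000
    outer loop
      vertex 0.0 0.0 24.0
      vertex 15.0 8.0 24.0
      vertex 0.0 8.0 24.0
    endloop
  endfacet
  facet normal 0.0000 -1.0000 0.0000
    outer loop
      vertex 0.0 0.0 0.0
      vertex 15.0 0.0 0.0
      vertex 15.0 0.0 24.0
    endloop
  endfacet
  facet normal 0.0000 -1.0000 0.0000
    outer loop
      vertex 0.0 0.0 0.0
      vertex 15.0 0.0 24.0
      vertex 0.0 0.0 24.0
    endloop
  endfacet
  facet normal 0.0000 1.0000 0.0000
    outer loop
      vertex 15.0 8.0 24.0
      vertex 15.0 8.0 0.0
      vertex 0.0 8.0 0.0
    endloop
  endfacet
  facet normal 0.0000 1.0000 0.0000
    outer loop
      vertex 0.0 8.0 24.0
      vertex 15.0 8.0 24.0
      vertex 0.0 8.0 0.0
    endloop
  endfacet
  facet normal -1.0000 0.0000 0.0000
    outer loop
      vertex 0.0 8.0 24.0
      vertex 0.0 8.0 0.0
      vertex 0.0 0.0 0.0
    endloop
  endfacet
  facet normal -1.0000 0.0000 0.0000
    outer loop
      vertex 0.0 0.0 24.0
      vertex 0.0 8.0 24.0
      vertex 0.0 0.0 0.0
    endloop
  endfacet
  facet normal 1.0000 0.0000 0.0000
    outer loop
      vertex 15.0 0.0 0.0
      vertex 15.0 8.0 0.0
      vertex 15.0 8.0 24.0
    endloop
  endfacet
  facet normal 1.0000 0.0000 0.0000
    outer loop
      vertex 15.0 0.0 0.0
      vertex 15.0 8.0 24.0
      vertex 15.0 0.0 24.0
    endloop
  endfacet
endsolid part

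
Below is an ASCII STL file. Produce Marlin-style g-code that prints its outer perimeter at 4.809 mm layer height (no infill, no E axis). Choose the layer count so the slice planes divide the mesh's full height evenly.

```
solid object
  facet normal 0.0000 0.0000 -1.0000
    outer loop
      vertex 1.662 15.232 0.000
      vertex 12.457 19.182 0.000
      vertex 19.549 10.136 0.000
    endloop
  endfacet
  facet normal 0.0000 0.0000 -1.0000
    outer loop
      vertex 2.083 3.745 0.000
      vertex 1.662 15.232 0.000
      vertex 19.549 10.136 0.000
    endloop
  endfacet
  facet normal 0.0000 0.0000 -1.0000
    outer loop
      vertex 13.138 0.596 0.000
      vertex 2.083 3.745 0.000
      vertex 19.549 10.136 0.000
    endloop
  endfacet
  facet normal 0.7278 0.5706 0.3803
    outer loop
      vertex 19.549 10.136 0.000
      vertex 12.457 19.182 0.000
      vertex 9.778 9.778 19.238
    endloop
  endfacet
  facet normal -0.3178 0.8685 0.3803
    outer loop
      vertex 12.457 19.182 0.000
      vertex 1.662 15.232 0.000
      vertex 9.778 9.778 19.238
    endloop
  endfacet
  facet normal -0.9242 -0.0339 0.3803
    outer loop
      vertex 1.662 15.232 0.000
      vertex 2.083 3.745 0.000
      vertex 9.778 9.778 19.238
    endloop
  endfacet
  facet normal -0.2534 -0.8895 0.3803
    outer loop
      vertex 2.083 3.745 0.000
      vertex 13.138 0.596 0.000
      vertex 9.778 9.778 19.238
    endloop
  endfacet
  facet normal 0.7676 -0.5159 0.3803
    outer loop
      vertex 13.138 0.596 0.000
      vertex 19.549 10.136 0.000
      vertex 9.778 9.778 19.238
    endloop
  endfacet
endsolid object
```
; perimeter-only toolpath
G21 ; units = mm
G90 ; absolute positioning
G28 ; home
; layer 1
G0 Z4.809
G0 X17.106 Y10.046
G1 X11.787 Y16.831
G1 X3.691 Y13.868
G1 X4.007 Y5.253
G1 X12.298 Y2.892
G1 X17.106 Y10.046
; layer 2
G0 Z9.619
G0 X14.663 Y9.957
G1 X11.117 Y14.480
G1 X5.720 Y12.505
G1 X5.931 Y6.761
G1 X11.458 Y5.187
G1 X14.663 Y9.957
; layer 3
G0 Z14.428
G0 X12.221 Y9.867
G1 X10.448 Y12.129
G1 X7.749 Y11.142
G1 X7.854 Y8.270
G1 X10.618 Y7.483
G1 X12.221 Y9.867
M2 ; end

The solid is a regular 5-sided pyramid, base circumscribed radius ≈ 9.78 mm, apex at z ≈ 19.2 mm. Slicing at Δz = 4.809 mm — 4 equal slices spanning the solid's height, so layer i sits at z = i·h/4 — gives 3 non-empty perimeters. Each is a 5-segment closed polygon; G0 lifts to the layer z and rapids to the start vertex, then G1 traces the edges. The cross-section shrinks linearly with z (the slice at the apex is degenerate and omitted).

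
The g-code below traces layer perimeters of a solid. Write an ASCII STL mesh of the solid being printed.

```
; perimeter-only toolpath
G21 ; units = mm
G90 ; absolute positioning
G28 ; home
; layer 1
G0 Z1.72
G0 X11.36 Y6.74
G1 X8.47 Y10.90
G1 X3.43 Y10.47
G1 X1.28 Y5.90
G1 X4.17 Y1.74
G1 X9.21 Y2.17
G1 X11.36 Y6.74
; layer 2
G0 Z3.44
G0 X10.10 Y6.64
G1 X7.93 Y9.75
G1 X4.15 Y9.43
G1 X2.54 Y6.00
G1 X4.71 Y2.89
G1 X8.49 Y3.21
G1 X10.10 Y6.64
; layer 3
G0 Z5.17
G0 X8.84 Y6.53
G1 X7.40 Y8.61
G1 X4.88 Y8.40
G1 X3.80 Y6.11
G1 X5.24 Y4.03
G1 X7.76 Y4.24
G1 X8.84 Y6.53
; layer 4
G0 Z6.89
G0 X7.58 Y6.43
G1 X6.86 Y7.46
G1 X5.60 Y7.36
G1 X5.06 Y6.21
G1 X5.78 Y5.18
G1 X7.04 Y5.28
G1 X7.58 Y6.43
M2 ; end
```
solid part
  facet normal 0.0000 0.0000 -1.0000
    outer loop
      vertex 2.71 11.51 0.00
      vertex 9.01 12.04 0.00
      vertex 12.62 6.85 0.00
    endloop
  endfacet
  facet normal 0.0000 0.0000 -1.0000
    outer loop
      vertex 0.02 5.79 0.00
      vertex 2.71 11.51 0.00
      vertex 12.62 6.85 0.00
    endloop
  endfacet
  facet normal 0.0000 0.0000 -1.0000
    outer loop
      vertex 3.63 0.60 0.00
      vertex 0.02 5.79 0.00
      vertex 12.62 6.85 0.00
    endloop
  endfacet
  facet normal 0.0000 0.0000 -1.0000
    outer loop
      vertex 9.93 1.13 0.00
      vertex 3.63 0.60 0.00
      vertex 12.62 6.85 0.00
    endloop
  endfacet
  facet normal 0.6928 0.4819 0.5366
    outer loop
      vertex 12.62 6.85 0.00
      vertex 9.01 12.04 0.00
      vertex 6.32 6.32 8.61
    endloop
  endfacet
  facet normal -0.0707 0.8409 0.5365
    outer loop
      vertex 9.01 12.04 0.00
      vertex 2.71 11.51 0.00
      vertex 6.32 6.32 8.61
    endloop
  endfacet
  facet normal -0.7636 0.3591 0.5366
    outer loop
      vertex 2.71 11.51 0.00
      vertex 0.02 5.79 0.00
      vertex 6.32 6.32 8.61
    endloop
  endfacet
  facet normal -0.6928 -0.4819 0.5366
    outer loop
      vertex 0.02 5.79 0.00
      vertex 3.63 0.60 0.00
      vertex 6.32 6.32 8.61
    endloop
  endfacet
  facet normal 0.0707 -0.8409 0.5365
    outer loop
      vertex 3.63 0.60 0.00
      vertex 9.93 1.13 0.00
      vertex 6.32 6.32 8.61
    endloop
  endfacet
  facet normal 0.7636 -0.3591 0.5366
    outer loop
      vertex 9.93 1.13 0.00
      vertex 12.62 6.85 0.00
      vertex 6.32 6.32 8.61
    endloop
  endfacet
endsolid part

The G0 Z moves step by Δz≈1.72 mm. The G1 loops shrink linearly with z, so the solid tapers from its base footprint up to z≈8.61. Closing with a flat bottom cap and the tapered top and triangulating gives 10 facets — a regular 6-sided pyramid, base circumscribed radius ≈ 6.32 mm, apex at z ≈ 8.61 mm.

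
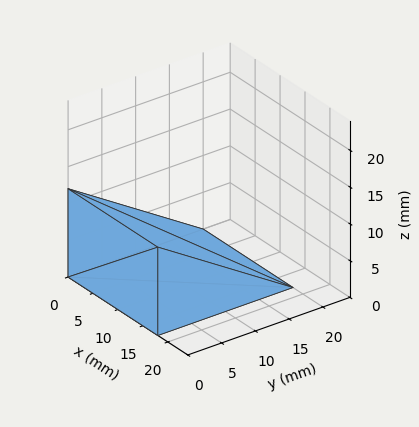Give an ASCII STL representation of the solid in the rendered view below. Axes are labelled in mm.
Reading the render: the shape is a wedge (ramp): 18 × 20 mm base, rising to 12 mm along the y=0 edge and sloping linearly to z=0 at y=20 (dimensions read to the nearest mm from the axis ticks). For the STL, each face is triangulated and given an outward normal.

solid part
  facet normal 0.0000 0.0000 -1.0000
    outer loop
      vertex 18.00 20.00 0.00
      vertex 18.00 0.00 0.00
      vertex 0.00 0.00 0.00
    endloop
  endfacet
  facet normal 0.0000 0.0000 -1.0000
    outer loop
      vertex 0.00 20.00 0.00
      vertex 18.00 20.00 0.00
      vertex 0.00 0.00 0.00
    endloop
  endfacet
  facet normal 0.0000 -1.0000 0.0000
    outer loop
      vertex 0.00 0.00 0.00
      vertex 18.00 0.00 0.00
      vertex 18.00 0.00 12.00
    endloop
  endfacet
  facet normal 0.0000 -1.0000 0.0000
    outer loop
      vertex 0.00 0.00 0.00
      vertex 18.00 0.00 12.00
      vertex 0.00 0.00 12.00
    endloop
  endfacet
  facet normal 0.0000 0.5145 0.8575
    outer loop
      vertex 0.00 0.00 12.00
      vertex 18.00 0.00 12.00
      vertex 18.00 20.00 0.00
    endloop
  endfacet
  facet normal 0.0000 0.5145 0.8575
    outer loop
      vertex 0.00 0.00 12.00
      vertex 18.00 20.00 0.00
      vertex 0.00 20.00 0.00
    endloop
  endfacet
  facet normal -1.0000 0.0000 0.0000
    outer loop
      vertex 0.00 0.00 12.00
      vertex 0.00 20.00 0.00
      vertex 0.00 0.00 0.00
    endloop
  endfacet
  facet normal 1.0000 0.0000 0.0000
    outer loop
      vertex 18.00 0.00 0.00
      vertex 18.00 20.00 0.00
      vertex 18.00 0.00 12.00
    endloop
  endfacet
endsolid part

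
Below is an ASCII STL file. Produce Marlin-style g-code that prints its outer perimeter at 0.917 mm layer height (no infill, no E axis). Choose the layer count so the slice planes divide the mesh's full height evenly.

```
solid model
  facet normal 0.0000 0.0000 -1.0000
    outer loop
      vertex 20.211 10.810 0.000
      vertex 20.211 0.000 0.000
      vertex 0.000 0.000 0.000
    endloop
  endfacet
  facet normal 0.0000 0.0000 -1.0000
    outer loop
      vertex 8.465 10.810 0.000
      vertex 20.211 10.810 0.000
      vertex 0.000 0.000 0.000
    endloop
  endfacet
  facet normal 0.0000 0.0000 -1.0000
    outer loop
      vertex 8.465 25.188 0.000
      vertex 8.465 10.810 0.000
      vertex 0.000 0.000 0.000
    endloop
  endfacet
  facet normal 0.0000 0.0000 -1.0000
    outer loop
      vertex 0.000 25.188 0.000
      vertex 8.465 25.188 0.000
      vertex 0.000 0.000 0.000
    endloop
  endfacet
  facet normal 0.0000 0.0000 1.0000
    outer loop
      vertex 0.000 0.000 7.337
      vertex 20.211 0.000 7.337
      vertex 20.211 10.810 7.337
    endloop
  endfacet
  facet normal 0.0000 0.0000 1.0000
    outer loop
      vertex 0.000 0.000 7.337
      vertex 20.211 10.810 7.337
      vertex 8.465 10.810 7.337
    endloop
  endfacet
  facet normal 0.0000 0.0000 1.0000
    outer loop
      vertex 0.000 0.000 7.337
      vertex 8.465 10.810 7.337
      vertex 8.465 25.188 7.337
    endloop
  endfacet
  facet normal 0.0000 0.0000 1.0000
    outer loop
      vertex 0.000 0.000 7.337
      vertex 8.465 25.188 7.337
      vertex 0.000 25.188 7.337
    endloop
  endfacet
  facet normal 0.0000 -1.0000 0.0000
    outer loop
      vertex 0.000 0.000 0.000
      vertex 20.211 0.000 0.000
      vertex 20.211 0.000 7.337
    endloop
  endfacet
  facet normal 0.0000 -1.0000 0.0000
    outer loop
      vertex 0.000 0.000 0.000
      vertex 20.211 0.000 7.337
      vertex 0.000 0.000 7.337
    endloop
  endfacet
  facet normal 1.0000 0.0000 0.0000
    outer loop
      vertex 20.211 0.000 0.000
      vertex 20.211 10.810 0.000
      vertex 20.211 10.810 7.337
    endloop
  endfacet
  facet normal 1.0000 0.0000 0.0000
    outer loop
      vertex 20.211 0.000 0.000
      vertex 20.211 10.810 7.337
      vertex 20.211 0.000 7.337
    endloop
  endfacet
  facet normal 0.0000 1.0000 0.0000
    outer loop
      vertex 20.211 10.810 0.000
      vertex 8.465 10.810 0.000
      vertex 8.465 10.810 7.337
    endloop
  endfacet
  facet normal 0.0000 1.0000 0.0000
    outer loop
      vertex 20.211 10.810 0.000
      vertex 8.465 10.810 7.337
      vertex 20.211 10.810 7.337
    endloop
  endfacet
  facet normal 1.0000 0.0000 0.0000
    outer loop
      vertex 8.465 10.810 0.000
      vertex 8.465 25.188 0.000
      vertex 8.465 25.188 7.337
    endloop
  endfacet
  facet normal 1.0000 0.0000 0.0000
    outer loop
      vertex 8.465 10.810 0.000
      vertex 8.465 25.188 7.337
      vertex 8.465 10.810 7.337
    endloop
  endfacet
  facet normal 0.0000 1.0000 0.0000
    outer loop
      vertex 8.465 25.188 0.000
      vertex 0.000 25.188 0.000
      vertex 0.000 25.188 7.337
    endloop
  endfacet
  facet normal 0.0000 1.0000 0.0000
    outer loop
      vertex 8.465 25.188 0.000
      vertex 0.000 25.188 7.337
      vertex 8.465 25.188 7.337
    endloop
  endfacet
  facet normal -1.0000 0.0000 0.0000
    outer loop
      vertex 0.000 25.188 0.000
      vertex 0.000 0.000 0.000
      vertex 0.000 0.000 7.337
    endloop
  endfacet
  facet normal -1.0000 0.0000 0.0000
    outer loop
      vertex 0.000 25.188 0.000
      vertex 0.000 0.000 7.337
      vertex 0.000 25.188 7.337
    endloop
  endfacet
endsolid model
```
; perimeter-only toolpath
G21 ; units = mm
G90 ; absolute positioning
G28 ; home
; layer 1
G0 Z0.917
G0 X0.000 Y0.000
G1 X20.211 Y0.000
G1 X20.211 Y10.810
G1 X8.465 Y10.810
G1 X8.465 Y25.188
G1 X0.000 Y25.188
G1 X0.000 Y0.000
; layer 2
G0 Z1.834
G0 X0.000 Y0.000
G1 X20.211 Y0.000
G1 X20.211 Y10.810
G1 X8.465 Y10.810
G1 X8.465 Y25.188
G1 X0.000 Y25.188
G1 X0.000 Y0.000
; layer 3
G0 Z2.751
G0 X0.000 Y0.000
G1 X20.211 Y0.000
G1 X20.211 Y10.810
G1 X8.465 Y10.810
G1 X8.465 Y25.188
G1 X0.000 Y25.188
G1 X0.000 Y0.000
; layer 4
G0 Z3.668
G0 X0.000 Y0.000
G1 X20.211 Y0.000
G1 X20.211 Y10.810
G1 X8.465 Y10.810
G1 X8.465 Y25.188
G1 X0.000 Y25.188
G1 X0.000 Y0.000
; layer 5
G0 Z4.586
G0 X0.000 Y0.000
G1 X20.211 Y0.000
G1 X20.211 Y10.810
G1 X8.465 Y10.810
G1 X8.465 Y25.188
G1 X0.000 Y25.188
G1 X0.000 Y0.000
; layer 6
G0 Z5.503
G0 X0.000 Y0.000
G1 X20.211 Y0.000
G1 X20.211 Y10.810
G1 X8.465 Y10.810
G1 X8.465 Y25.188
G1 X0.000 Y25.188
G1 X0.000 Y0.000
; layer 7
G0 Z6.420
G0 X0.000 Y0.000
G1 X20.211 Y0.000
G1 X20.211 Y10.810
G1 X8.465 Y10.810
G1 X8.465 Y25.188
G1 X0.000 Y25.188
G1 X0.000 Y0.000
; layer 8
G0 Z7.337
G0 X0.000 Y0.000
G1 X20.211 Y0.000
G1 X20.211 Y10.810
G1 X8.465 Y10.810
G1 X8.465 Y25.188
G1 X0.000 Y25.188
G1 X0.000 Y0.000
M2 ; end

The solid is an L-shaped prism: outer 20.2 × 25.2 mm, arm thicknesses ≈ 10.8 mm (horizontal) and 8.46 mm (vertical), extruded 7.34 mm in z. Slicing at Δz = 0.917 mm — 8 equal slices spanning the solid's height, so layer i sits at z = i·h/8 — gives 8 non-empty perimeters. Each is a 6-segment closed polygon; G0 lifts to the layer z and rapids to the start vertex, then G1 traces the edges.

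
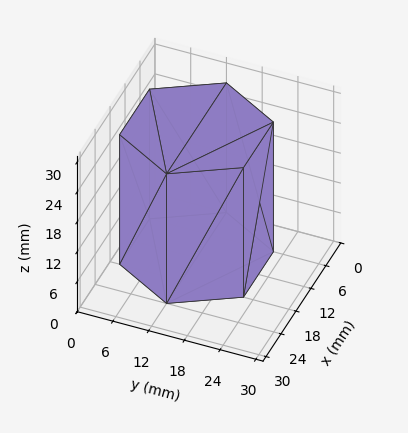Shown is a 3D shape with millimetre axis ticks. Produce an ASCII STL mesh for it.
Reading the render: the shape is a regular 6-sided prism (a cylinder approximated with 6 flat sides), circumscribed radius ≈ 12 mm, height ≈ 26 mm (dimensions read to the nearest mm from the axis ticks). For the STL, each face is triangulated and given an outward normal.

solid part
  facet normal 0.0000 0.0000 -1.0000
    outer loop
      vertex 6.000 22.392 0.000
      vertex 18.000 22.392 0.000
      vertex 24.000 12.000 0.000
    endloop
  endfacet
  facet normal 0.0000 0.0000 -1.0000
    outer loop
      vertex 0.000 12.000 0.000
      vertex 6.000 22.392 0.000
      vertex 24.000 12.000 0.000
    endloop
  endfacet
  facet normal 0.0000 0.0000 -1.0000
    outer loop
      vertex 6.000 1.608 0.000
      vertex 0.000 12.000 0.000
      vertex 24.000 12.000 0.000
    endloop
  endfacet
  facet normal 0.0000 0.0000 -1.0000
    outer loop
      vertex 18.000 1.608 0.000
      vertex 6.000 1.608 0.000
      vertex 24.000 12.000 0.000
    endloop
  endfacet
  facet normal 0.0000 0.0000 1.0000
    outer loop
      vertex 24.000 12.000 26.000
      vertex 18.000 22.392 26.000
      vertex 6.000 22.392 26.000
    endloop
  endfacet
  facet normal 0.0000 0.0000 1.0000
    outer loop
      vertex 24.000 12.000 26.000
      vertex 6.000 22.392 26.000
      vertex 0.000 12.000 26.000
    endloop
  endfacet
  facet normal 0.0000 0.0000 1.0000
    outer loop
      vertex 24.000 12.000 26.000
      vertex 0.000 12.000 26.000
      vertex 6.000 1.608 26.000
    endloop
  endfacet
  facet normal 0.0000 0.0000 1.0000
    outer loop
      vertex 24.000 12.000 26.000
      vertex 6.000 1.608 26.000
      vertex 18.000 1.608 26.000
    endloop
  endfacet
  facet normal 0.8660 0.5000 0.0000
    outer loop
      vertex 24.000 12.000 0.000
      vertex 18.000 22.392 0.000
      vertex 18.000 22.392 26.000
    endloop
  endfacet
  facet normal 0.8660 0.5000 0.0000
    outer loop
      vertex 24.000 12.000 0.000
      vertex 18.000 22.392 26.000
      vertex 24.000 12.000 26.000
    endloop
  endfacet
  facet normal 0.0000 1.0000 0.0000
    outer loop
      vertex 18.000 22.392 0.000
      vertex 6.000 22.392 0.000
      vertex 6.000 22.392 26.000
    endloop
  endfacet
  facet normal 0.0000 1.0000 0.0000
    outer loop
      vertex 18.000 22.392 0.000
      vertex 6.000 22.392 26.000
      vertex 18.000 22.392 26.000
    endloop
  endfacet
  facet normal -0.8660 0.5000 0.0000
    outer loop
      vertex 6.000 22.392 0.000
      vertex 0.000 12.000 0.000
      vertex 0.000 12.000 26.000
    endloop
  endfacet
  facet normal -0.8660 0.5000 0.0000
    outer loop
      vertex 6.000 22.392 0.000
      vertex 0.000 12.000 26.000
      vertex 6.000 22.392 26.000
    endloop
  endfacet
  facet normal -0.8660 -0.5000 0.0000
    outer loop
      vertex 0.000 12.000 0.000
      vertex 6.000 1.608 0.000
      vertex 6.000 1.608 26.000
    endloop
  endfacet
  facet normal -0.8660 -0.5000 0.0000
    outer loop
      vertex 0.000 12.000 0.000
      vertex 6.000 1.608 26.000
      vertex 0.000 12.000 26.000
    endloop
  endfacet
  facet normal 0.0000 -1.0000 0.0000
    outer loop
      vertex 6.000 1.608 0.000
      vertex 18.000 1.608 0.000
      vertex 18.000 1.608 26.000
    endloop
  endfacet
  facet normal 0.0000 -1.0000 0.0000
    outer loop
      vertex 6.000 1.608 0.000
      vertex 18.000 1.608 26.000
      vertex 6.000 1.608 26.000
    endloop
  endfacet
  facet normal 0.8660 -0.5000 0.0000
    outer loop
      vertex 18.000 1.608 0.000
      vertex 24.000 12.000 0.000
      vertex 24.000 12.000 26.000
    endloop
  endfacet
  facet normal 0.8660 -0.5000 0.0000
    outer loop
      vertex 18.000 1.608 0.000
      vertex 24.000 12.000 26.000
      vertex 18.000 1.608 26.000
    endloop
  endfacet
endsolid part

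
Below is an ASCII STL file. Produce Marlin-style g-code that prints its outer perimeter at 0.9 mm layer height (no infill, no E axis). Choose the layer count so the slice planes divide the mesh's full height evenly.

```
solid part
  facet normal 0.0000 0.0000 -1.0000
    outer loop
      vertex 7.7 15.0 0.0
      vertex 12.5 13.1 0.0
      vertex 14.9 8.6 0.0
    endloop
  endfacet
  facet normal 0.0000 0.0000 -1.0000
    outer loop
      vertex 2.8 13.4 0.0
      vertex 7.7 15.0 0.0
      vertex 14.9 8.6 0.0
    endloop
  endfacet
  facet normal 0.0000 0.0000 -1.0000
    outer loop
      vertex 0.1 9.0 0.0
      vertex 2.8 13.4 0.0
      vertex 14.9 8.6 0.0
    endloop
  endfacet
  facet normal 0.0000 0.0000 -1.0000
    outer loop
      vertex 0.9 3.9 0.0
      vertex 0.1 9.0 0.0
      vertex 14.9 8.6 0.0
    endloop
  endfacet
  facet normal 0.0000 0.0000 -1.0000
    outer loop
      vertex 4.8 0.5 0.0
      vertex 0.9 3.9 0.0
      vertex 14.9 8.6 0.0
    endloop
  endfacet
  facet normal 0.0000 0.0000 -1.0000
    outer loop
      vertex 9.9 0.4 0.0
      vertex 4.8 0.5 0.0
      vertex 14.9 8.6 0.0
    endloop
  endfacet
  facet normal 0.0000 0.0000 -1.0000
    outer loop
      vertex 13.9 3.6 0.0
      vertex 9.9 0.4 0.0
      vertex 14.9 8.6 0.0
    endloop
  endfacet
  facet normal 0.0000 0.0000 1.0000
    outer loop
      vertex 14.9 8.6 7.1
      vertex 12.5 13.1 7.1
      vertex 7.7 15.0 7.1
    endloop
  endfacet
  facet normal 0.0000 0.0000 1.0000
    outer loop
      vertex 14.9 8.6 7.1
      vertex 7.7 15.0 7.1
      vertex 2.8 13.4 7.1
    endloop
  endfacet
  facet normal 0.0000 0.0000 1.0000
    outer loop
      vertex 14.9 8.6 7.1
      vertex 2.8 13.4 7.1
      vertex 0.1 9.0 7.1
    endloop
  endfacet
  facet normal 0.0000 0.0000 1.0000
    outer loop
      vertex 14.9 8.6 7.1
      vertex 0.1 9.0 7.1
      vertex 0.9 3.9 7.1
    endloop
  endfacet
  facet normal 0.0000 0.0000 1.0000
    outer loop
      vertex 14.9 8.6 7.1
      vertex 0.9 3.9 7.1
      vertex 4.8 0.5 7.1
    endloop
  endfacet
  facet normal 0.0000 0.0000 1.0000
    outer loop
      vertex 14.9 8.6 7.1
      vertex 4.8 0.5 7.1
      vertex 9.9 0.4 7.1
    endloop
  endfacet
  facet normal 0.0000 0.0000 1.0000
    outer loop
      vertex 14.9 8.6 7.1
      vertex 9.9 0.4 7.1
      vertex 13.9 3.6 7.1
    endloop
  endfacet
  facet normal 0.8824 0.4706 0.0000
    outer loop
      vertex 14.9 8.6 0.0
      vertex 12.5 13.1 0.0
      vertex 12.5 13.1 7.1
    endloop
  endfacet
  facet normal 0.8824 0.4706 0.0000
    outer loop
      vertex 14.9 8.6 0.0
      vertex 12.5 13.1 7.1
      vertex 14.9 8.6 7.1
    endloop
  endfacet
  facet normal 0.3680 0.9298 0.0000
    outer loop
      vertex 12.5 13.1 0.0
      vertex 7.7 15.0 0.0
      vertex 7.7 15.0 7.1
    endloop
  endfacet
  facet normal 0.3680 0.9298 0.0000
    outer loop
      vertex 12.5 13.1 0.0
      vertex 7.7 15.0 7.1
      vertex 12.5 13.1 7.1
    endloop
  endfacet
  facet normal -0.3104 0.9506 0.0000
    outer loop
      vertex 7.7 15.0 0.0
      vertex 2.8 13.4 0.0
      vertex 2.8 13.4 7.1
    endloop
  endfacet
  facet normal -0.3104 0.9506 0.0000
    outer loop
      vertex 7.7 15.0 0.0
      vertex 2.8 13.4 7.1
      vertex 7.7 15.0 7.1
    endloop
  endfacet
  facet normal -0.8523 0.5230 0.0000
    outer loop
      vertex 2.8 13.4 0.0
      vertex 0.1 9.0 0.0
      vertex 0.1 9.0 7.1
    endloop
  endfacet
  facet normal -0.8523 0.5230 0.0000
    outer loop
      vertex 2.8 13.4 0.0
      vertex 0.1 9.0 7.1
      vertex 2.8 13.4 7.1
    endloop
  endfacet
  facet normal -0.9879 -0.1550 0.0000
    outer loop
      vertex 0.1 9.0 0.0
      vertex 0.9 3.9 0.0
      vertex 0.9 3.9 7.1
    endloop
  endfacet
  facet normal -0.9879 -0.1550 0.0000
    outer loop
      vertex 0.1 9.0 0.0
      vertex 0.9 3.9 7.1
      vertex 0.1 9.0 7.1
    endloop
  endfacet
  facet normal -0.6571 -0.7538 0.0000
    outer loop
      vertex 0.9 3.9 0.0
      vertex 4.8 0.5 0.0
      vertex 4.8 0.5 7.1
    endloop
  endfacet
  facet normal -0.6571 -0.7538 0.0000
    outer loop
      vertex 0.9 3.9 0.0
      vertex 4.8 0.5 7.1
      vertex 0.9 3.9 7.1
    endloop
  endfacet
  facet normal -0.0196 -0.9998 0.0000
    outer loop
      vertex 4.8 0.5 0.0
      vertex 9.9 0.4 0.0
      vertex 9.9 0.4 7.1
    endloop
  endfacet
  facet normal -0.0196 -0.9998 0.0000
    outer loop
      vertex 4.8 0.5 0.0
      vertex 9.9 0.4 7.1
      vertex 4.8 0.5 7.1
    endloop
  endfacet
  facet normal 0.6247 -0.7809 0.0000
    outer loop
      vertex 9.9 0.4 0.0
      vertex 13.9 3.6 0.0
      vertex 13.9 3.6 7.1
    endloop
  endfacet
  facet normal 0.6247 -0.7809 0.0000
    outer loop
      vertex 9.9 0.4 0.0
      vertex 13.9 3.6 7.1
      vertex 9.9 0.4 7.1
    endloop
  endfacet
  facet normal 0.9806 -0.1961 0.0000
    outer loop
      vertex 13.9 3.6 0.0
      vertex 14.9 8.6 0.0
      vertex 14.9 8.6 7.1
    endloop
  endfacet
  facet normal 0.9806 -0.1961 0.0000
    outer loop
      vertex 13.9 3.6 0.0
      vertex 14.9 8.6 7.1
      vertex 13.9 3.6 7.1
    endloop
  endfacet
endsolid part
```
; perimeter-only toolpath
G21 ; units = mm
G90 ; absolute positioning
G28 ; home
; layer 1
G0 Z0.9
G0 X14.9 Y8.6
G1 X12.5 Y13.1
G1 X7.7 Y15.0
G1 X2.8 Y13.4
G1 X0.1 Y9.0
G1 X0.9 Y3.9
G1 X4.8 Y0.5
G1 X9.9 Y0.4
G1 X13.9 Y3.6
G1 X14.9 Y8.6
; layer 2
G0 Z1.8
G0 X14.9 Y8.6
G1 X12.5 Y13.1
G1 X7.7 Y15.0
G1 X2.8 Y13.4
G1 X0.1 Y9.0
G1 X0.9 Y3.9
G1 X4.8 Y0.5
G1 X9.9 Y0.4
G1 X13.9 Y3.6
G1 X14.9 Y8.6
; layer 3
G0 Z2.7
G0 X14.9 Y8.6
G1 X12.5 Y13.1
G1 X7.7 Y15.0
G1 X2.8 Y13.4
G1 X0.1 Y9.0
G1 X0.9 Y3.9
G1 X4.8 Y0.5
G1 X9.9 Y0.4
G1 X13.9 Y3.6
G1 X14.9 Y8.6
; layer 4
G0 Z3.5
G0 X14.9 Y8.6
G1 X12.5 Y13.1
G1 X7.7 Y15.0
G1 X2.8 Y13.4
G1 X0.1 Y9.0
G1 X0.9 Y3.9
G1 X4.8 Y0.5
G1 X9.9 Y0.4
G1 X13.9 Y3.6
G1 X14.9 Y8.6
; layer 5
G0 Z4.4
G0 X14.9 Y8.6
G1 X12.5 Y13.1
G1 X7.7 Y15.0
G1 X2.8 Y13.4
G1 X0.1 Y9.0
G1 X0.9 Y3.9
G1 X4.8 Y0.5
G1 X9.9 Y0.4
G1 X13.9 Y3.6
G1 X14.9 Y8.6
; layer 6
G0 Z5.3
G0 X14.9 Y8.6
G1 X12.5 Y13.1
G1 X7.7 Y15.0
G1 X2.8 Y13.4
G1 X0.1 Y9.0
G1 X0.9 Y3.9
G1 X4.8 Y0.5
G1 X9.9 Y0.4
G1 X13.9 Y3.6
G1 X14.9 Y8.6
; layer 7
G0 Z6.2
G0 X14.9 Y8.6
G1 X12.5 Y13.1
G1 X7.7 Y15.0
G1 X2.8 Y13.4
G1 X0.1 Y9.0
G1 X0.9 Y3.9
G1 X4.8 Y0.5
G1 X9.9 Y0.4
G1 X13.9 Y3.6
G1 X14.9 Y8.6
; layer 8
G0 Z7.1
G0 X14.9 Y8.6
G1 X12.5 Y13.1
G1 X7.7 Y15.0
G1 X2.8 Y13.4
G1 X0.1 Y9.0
G1 X0.9 Y3.9
G1 X4.8 Y0.5
G1 X9.9 Y0.4
G1 X13.9 Y3.6
G1 X14.9 Y8.6
M2 ; end

The solid is a regular 9-sided prism (a cylinder approximated with 9 flat sides), circumscribed radius ≈ 7.5 mm, height ≈ 7.1 mm. Slicing at Δz = 0.9 mm — 8 equal slices spanning the solid's height, so layer i sits at z = i·h/8 — gives 8 non-empty perimeters. Each is a 9-segment closed polygon; G0 lifts to the layer z and rapids to the start vertex, then G1 traces the edges.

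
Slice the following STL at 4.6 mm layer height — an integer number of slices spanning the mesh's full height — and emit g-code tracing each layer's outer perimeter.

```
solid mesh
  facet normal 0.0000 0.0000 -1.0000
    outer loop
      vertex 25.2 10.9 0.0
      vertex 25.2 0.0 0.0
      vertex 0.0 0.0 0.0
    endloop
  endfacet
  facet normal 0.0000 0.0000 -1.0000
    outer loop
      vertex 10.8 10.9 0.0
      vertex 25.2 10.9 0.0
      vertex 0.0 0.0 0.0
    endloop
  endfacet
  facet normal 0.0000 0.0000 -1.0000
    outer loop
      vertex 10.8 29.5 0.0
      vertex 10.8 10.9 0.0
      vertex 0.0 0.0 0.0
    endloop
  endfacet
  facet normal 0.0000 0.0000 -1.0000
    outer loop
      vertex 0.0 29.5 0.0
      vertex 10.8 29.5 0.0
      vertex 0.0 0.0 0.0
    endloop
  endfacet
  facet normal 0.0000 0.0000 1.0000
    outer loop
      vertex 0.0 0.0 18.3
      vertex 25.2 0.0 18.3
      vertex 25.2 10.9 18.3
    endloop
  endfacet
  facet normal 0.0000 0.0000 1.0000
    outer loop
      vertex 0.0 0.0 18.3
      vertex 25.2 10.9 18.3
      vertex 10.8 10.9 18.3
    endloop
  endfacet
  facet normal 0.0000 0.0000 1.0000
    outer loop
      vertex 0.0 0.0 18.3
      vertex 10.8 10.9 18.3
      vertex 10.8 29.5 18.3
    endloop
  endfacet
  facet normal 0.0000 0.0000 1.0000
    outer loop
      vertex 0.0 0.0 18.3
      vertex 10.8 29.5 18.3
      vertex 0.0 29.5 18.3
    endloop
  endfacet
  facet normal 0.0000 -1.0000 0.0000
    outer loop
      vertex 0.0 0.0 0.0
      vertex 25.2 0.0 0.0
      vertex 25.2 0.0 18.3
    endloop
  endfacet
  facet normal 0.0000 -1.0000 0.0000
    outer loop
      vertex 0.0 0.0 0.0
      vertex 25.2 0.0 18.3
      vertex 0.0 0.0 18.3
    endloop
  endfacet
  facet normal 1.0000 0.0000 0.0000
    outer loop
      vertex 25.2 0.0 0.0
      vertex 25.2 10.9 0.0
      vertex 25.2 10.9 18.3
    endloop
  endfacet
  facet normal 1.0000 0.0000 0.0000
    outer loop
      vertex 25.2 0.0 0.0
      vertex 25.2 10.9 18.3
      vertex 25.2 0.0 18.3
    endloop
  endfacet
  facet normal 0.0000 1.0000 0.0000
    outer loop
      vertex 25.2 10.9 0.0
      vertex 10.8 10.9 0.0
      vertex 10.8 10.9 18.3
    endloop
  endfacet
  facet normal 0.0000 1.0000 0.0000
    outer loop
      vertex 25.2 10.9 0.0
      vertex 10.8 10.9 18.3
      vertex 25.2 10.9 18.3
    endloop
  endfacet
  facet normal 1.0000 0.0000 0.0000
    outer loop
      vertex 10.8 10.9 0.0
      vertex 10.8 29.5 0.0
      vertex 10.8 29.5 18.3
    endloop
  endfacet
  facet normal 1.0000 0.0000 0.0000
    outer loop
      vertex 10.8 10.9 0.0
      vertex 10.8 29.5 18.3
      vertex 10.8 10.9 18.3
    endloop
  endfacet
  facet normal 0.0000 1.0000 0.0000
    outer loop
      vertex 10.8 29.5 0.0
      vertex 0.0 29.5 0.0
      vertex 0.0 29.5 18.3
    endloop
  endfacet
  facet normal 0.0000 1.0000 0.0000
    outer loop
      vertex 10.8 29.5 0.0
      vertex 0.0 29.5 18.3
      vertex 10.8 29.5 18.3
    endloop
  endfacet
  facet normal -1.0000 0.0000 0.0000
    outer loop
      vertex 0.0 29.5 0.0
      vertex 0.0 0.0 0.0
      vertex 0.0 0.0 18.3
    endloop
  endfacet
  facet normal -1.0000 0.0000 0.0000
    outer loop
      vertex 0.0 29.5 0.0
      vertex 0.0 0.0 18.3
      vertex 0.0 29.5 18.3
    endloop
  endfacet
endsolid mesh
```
; perimeter-only toolpath
G21 ; units = mm
G90 ; absolute positioning
G28 ; home
; layer 1
G0 Z4.6
G0 X0.0 Y0.0
G1 X25.2 Y0.0
G1 X25.2 Y10.9
G1 X10.8 Y10.9
G1 X10.8 Y29.5
G1 X0.0 Y29.5
G1 X0.0 Y0.0
; layer 2
G0 Z9.2
G0 X0.0 Y0.0
G1 X25.2 Y0.0
G1 X25.2 Y10.9
G1 X10.8 Y10.9
G1 X10.8 Y29.5
G1 X0.0 Y29.5
G1 X0.0 Y0.0
; layer 3
G0 Z13.7
G0 X0.0 Y0.0
G1 X25.2 Y0.0
G1 X25.2 Y10.9
G1 X10.8 Y10.9
G1 X10.8 Y29.5
G1 X0.0 Y29.5
G1 X0.0 Y0.0
; layer 4
G0 Z18.3
G0 X0.0 Y0.0
G1 X25.2 Y0.0
G1 X25.2 Y10.9
G1 X10.8 Y10.9
G1 X10.8 Y29.5
G1 X0.0 Y29.5
G1 X0.0 Y0.0
M2 ; end

The solid is an L-shaped prism: outer 25.2 × 29.5 mm, arm thicknesses ≈ 10.9 mm (horizontal) and 10.8 mm (vertical), extruded 18.3 mm in z. Slicing at Δz = 4.6 mm — 4 equal slices spanning the solid's height, so layer i sits at z = i·h/4 — gives 4 non-empty perimeters. Each is a 6-segment closed polygon; G0 lifts to the layer z and rapids to the start vertex, then G1 traces the edges.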